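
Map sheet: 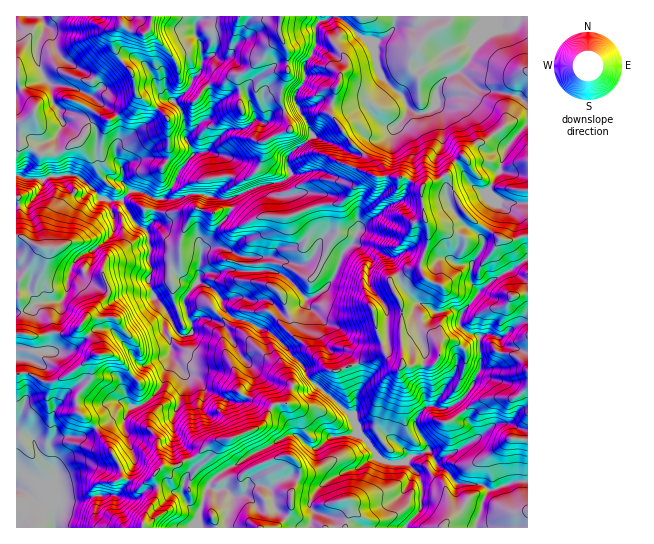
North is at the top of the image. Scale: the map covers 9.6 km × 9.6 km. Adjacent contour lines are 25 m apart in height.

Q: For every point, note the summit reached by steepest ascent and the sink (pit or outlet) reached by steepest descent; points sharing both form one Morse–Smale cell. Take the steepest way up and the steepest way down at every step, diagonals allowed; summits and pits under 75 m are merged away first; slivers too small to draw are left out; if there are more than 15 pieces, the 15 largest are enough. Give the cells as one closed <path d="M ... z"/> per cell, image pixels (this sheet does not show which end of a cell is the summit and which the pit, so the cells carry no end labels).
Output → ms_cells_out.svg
<path d="M527 16l-198 0-3 4-5 0-6 7 1 18-5 12-7 8 0 17-9 13 0 6 17 32 0 4-24 18-1 8 4 11-4 5-34 9-23 11-12 0-21-6-19 6-13 0 8-13 6-15 14-17-8-16-1-21-7-12-6-5-6 0-20 25-27 19 2-22-6-10-36-23-28-5-6-6-8-24 1-11 7-13 0-8-3-5-24-1-1 295 6 1 8-3 7-6 24-2 6-8 3-21 25 13 32-9 20 3 6 18 11 10 11 22 7 7 10-3 1-12 8-4 9 2 13-12 11 12 13 2 30 16 24 26 7 15 44 37 5 12 0 6 10 8 14 19 6 3 18-2 14 13 2 8 0 25-16 19 1 2 121 0z"/><path d="M223 307l-13 12-9-2-8 4-1 12-6 3-9-3-8-17-5 6-1 7 8 16 0 16-10 25-18 18-12 3-6 8-8 0-8 6-13 6 21 34 5 18 19 6 14-8 2 8 0 10-13 23-1 9 262 1 16-21 0-25-2-8-14-13-18 2-6-3-14-19-10-8 0-6-5-12-44-37-7-15-24-26-30-16-13-2z"/><path d="M327 16l-127 1-5 8 0 10 6 11 0 23-1 4-8 6-3 8-14 14 8 12 2 25 8 16-14 17-6 15-8 13 13 0 16-6 24 6 12 0 23-11 25-5 11-6 2-4-4-10 1-8 24-18 0-4-17-32 0-6 9-13 0-17 7-8 5-12-1-18 6-7 5 0z"/><path d="M71 272l-3 5-1 16-6 8-24 2-7 6-14 4 0 61 13-1 14 8 8 2 22-11 22-17-3 4-1 20-15 19 3 15 7 4 9 11 22-13 8 0 6-8 12-3 18-18 10-25 0-16-8-16 5-15-15-17-6-18-20-3-32 9z"/><path d="M199 16l-157 0 2 14-7 13 0 19 7 16 6 6 28 5 13 7 24 17 5 9-2 22 27-19 20-25 9 1 7-5 8-9 3-8 8-6 3-14-2-13-6-11 0-10 5-6z"/><path d="M95 428l-12 8-26 1-8 6 0 22 7 8 0 17-5 11-7 2 5 1 4 5 2 18 87 1 2-10 13-23 0-10-2-8-14 8-19-6-5-18z"/><path d="M94 356l-21 16-22 11-8-2-14-8-11 0-2 2 0 56 13 5 4 5 4 12 13 15-1-25 5-4 13-3 11 1 17-8-1-4-15-12-3-11 3-9 12-14 1-20z"/><path d="M18 432l-2 1 0 94 38 1-1-19-4-5-5-1 5 0 6-9 1-21-13-12-7-11-3-9-4-5z"/>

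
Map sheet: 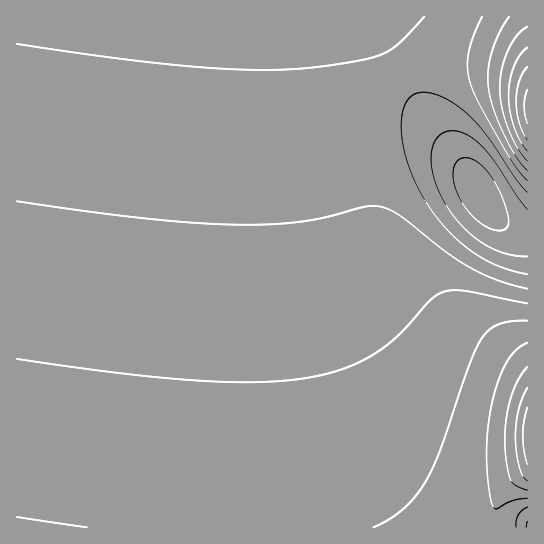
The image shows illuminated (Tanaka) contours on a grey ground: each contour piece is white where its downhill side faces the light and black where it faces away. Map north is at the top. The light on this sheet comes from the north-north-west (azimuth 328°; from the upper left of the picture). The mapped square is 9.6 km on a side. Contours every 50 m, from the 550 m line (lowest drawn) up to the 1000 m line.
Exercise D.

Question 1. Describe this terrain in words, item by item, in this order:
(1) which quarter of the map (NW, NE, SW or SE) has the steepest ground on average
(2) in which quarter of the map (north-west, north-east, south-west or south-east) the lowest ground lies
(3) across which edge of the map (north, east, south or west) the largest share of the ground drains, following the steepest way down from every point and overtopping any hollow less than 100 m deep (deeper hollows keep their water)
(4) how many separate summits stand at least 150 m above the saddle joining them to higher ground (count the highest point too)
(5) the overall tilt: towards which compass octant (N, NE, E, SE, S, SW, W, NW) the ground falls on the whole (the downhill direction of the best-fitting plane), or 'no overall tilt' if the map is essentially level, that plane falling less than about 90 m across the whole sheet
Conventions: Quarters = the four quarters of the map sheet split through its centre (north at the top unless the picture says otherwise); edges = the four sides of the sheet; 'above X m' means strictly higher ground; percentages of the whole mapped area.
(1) Slopes are steepest in the north-east quarter.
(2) Look to the north-east quarter for the lowest ground.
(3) Most of the ground drains across the northern edge.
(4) Counting only tops that stand 150 m proud, the map has 2 summits.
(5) Overall the map slopes down towards the north.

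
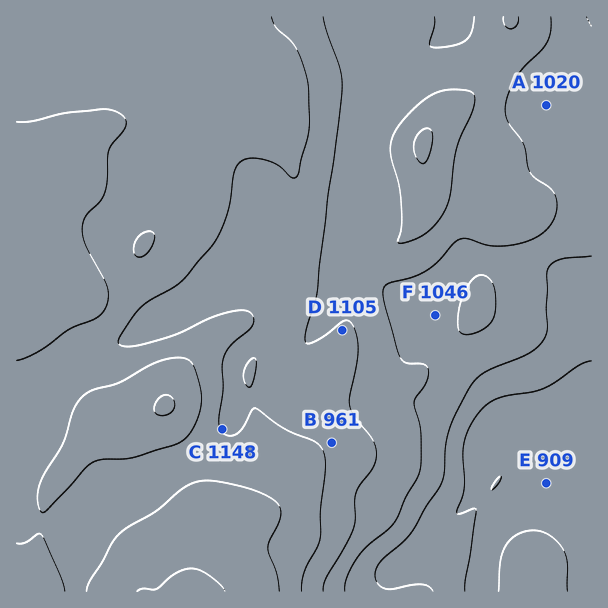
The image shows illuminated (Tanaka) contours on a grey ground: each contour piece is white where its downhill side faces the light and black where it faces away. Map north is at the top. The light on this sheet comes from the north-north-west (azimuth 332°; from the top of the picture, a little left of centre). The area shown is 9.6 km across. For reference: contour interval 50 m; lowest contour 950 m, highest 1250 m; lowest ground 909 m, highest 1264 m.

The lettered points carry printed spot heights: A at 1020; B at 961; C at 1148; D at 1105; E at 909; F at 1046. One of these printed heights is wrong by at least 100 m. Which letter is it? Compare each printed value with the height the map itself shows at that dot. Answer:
B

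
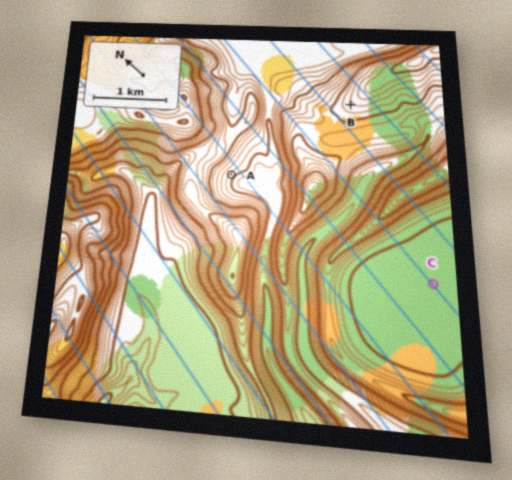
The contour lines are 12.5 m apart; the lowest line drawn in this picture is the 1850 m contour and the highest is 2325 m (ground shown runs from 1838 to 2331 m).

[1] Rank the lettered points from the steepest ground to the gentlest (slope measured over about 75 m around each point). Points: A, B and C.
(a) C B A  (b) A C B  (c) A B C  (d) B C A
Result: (c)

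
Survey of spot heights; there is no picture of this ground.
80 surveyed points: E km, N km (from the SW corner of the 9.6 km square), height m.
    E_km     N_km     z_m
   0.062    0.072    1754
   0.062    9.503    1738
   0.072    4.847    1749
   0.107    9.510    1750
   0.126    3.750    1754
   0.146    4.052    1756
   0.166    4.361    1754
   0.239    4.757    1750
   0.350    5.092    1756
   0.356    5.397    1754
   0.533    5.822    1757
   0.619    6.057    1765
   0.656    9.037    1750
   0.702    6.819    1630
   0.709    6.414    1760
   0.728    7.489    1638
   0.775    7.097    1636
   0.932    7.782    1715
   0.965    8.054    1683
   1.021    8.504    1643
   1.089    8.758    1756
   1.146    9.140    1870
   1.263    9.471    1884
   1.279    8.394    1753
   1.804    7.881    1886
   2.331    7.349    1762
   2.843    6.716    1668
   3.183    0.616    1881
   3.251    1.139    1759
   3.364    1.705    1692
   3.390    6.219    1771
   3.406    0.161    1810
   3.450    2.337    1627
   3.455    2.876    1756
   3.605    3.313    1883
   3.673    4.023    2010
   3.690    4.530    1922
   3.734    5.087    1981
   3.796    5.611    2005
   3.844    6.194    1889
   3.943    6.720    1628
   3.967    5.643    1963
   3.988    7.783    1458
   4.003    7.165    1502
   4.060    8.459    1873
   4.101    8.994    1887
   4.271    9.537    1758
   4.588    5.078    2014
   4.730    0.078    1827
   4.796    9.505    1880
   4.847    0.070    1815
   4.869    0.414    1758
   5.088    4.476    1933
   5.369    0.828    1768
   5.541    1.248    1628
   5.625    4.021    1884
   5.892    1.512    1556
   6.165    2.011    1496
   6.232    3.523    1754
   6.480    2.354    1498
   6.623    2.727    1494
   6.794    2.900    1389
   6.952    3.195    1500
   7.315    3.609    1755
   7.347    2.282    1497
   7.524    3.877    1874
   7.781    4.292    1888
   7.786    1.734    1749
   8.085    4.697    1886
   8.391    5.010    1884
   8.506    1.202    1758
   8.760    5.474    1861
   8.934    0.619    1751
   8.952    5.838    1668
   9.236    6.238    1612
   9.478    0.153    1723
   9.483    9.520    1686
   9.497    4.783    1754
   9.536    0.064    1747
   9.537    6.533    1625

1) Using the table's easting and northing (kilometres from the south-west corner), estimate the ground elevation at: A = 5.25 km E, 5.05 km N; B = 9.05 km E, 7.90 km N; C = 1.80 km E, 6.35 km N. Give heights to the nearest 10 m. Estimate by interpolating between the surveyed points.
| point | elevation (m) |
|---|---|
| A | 1880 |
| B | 1630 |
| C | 1690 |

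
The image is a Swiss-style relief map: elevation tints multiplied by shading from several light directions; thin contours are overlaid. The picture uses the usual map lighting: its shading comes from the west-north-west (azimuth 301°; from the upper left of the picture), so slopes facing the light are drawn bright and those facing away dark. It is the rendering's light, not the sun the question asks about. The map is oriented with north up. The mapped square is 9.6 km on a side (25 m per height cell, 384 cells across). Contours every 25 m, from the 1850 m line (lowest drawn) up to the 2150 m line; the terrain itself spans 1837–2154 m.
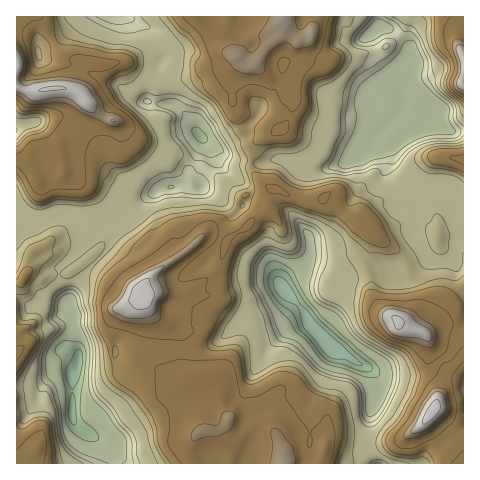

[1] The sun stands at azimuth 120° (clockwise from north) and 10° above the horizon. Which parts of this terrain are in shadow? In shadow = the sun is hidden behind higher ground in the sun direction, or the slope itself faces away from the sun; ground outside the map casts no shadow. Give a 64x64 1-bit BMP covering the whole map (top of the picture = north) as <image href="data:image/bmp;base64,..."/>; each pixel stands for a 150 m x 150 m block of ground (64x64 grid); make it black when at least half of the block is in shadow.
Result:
<image width="64" height="64" href="data:image/bmp;base64,Qk0+AgAAAAAAAD4AAAAoAAAAQAAAAEAAAAABAAEAAAAAAAACAAATCwAAEwsAAAIAAAAAAAAA////AAAAAAAAAAAAAAAAEAAAgAAAAAAAAAGIAAAAAAAAAZgAAAAYAAAAMAAAAB0AQAAAAAAAP4BgAAAAAAA/wACAAAAAAD/AAIAAAAAAP+AAgAAAAAA/8ABAAAAAAD/wAHAAACAAH8AA8AAAcAA/wAD4AAA8AH7AAPgAAAAABoAA+AAAAAAAAAD4AAAAAAAAAPgAAAAAAAAAcAAAAAAAAABwAAAAAQAAQPAAAAABQAAB8AAAAADYAAH8AAAAANgAAf4AAAABwAAB9wAAACDAgAAzgAAAYMBggDvAAABwAAGAPeAAAHAAAYAceAAAMAAAgAQOAAAwAABAAgMAABAAAEADAYAAEAAAAAHAQAAQAAAAAOAAAAAAAAAAcAAAAAAAAAAHgYAAAAAAAADGwAAAAAAACAJAAAAAQAAOMwAAAADAAAAZwHAAAIAAAADAfAAAAAAAAIABgAAAAAAAgAHiAAAAAAYAAAcAAAAABgAAB/CAAAAEAAAD/8AAAAQAAAP/8AAACAAAAf94AAAIAAAAABgAAAQwAAACAAAABBAAAAcAAAAAAAAABwAAAAAAAAAAAAAAAAAAAAR4AAAAAAAAHjwAAAAAAAA/AAAAgAAAAH8AAADAAAAA/wAAAGAAAAD+AAAAAAAAAPYAAAAAAAA4dgAAAAAAAABwAAAAAAAAADAAAAAAAAAAMA=="/>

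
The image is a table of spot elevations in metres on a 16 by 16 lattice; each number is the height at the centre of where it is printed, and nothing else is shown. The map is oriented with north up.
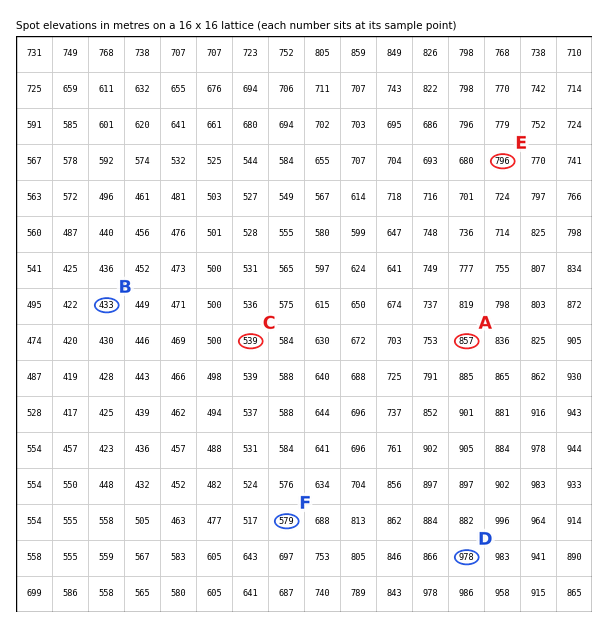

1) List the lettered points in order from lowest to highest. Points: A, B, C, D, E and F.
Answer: B C F E A D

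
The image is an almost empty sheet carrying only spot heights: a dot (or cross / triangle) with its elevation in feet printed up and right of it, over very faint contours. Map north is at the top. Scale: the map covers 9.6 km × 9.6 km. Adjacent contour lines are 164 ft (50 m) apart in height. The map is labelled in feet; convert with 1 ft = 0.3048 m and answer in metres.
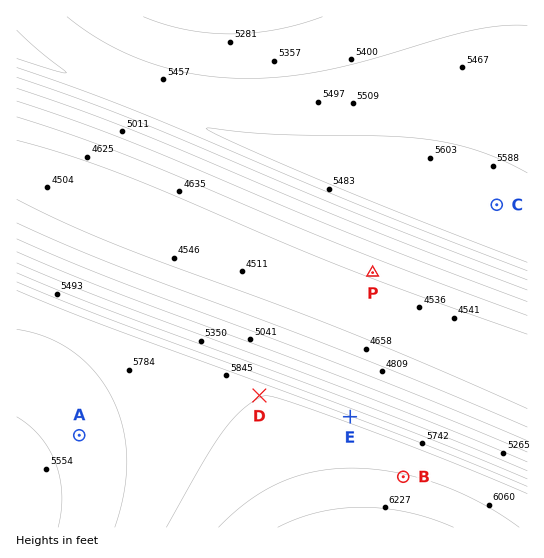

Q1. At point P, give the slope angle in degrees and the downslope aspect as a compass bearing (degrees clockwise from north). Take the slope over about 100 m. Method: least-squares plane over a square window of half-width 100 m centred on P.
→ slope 7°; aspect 201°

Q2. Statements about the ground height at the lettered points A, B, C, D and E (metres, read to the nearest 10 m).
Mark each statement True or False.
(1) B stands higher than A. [True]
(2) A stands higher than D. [False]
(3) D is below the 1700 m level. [False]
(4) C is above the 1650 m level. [True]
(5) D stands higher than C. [True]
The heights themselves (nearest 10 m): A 1720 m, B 1850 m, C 1720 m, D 1800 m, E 1760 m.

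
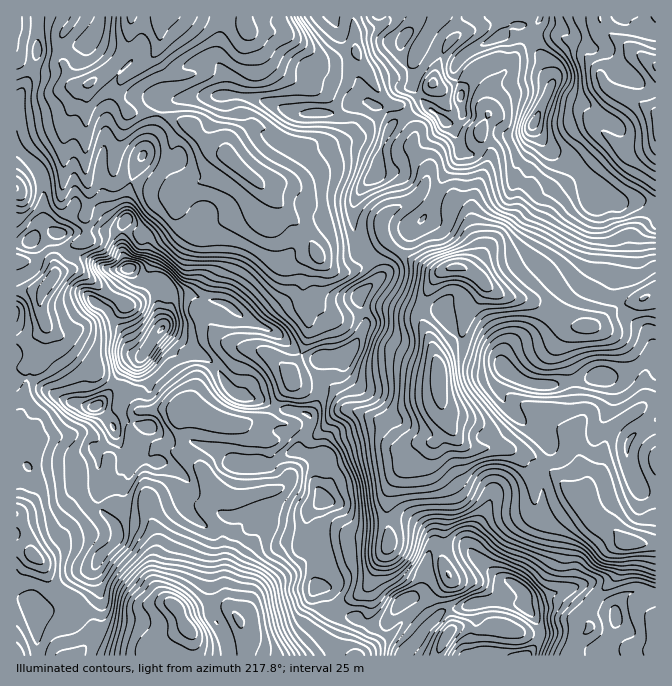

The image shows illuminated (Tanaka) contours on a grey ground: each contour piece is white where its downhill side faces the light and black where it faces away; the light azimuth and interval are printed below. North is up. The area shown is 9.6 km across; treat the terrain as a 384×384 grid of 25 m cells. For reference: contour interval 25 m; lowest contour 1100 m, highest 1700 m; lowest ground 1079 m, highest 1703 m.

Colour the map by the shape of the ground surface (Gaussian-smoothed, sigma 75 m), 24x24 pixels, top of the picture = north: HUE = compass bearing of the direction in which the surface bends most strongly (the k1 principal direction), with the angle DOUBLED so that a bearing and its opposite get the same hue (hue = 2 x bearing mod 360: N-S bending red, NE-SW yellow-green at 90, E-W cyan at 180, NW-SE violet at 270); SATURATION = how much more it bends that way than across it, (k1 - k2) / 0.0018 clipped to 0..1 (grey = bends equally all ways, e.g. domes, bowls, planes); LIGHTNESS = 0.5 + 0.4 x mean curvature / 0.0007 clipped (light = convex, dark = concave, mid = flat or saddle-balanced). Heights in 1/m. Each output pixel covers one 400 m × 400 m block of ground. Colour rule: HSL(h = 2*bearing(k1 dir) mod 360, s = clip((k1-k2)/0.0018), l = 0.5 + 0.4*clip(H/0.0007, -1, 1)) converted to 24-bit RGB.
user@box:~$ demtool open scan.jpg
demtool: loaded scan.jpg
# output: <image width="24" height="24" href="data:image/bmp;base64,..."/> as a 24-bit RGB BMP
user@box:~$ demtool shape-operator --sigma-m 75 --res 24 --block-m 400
<image width="24" height="24" href="data:image/bmp;base64,Qk32BgAAAAAAADYAAAAoAAAAGAAAABgAAAABABgAAAAAAMAGAAATCwAAEwsAAAAAAAAAAAAAvNaEgFeNXaBY1MRzL05kWZxYNhVN6u1jLzyKgidrn8aBrrZBfSxBFqZo9M53U+oDAYoLvcg1SmoZ/4p1FkyPRJmhu3heZ510psuedG+ppliY1u+YJ0pwX59CPQY/wvmhMhk5Xj5905t8XdF/n+PxfFTzOugY95q/VRb/6LYklR+f2f3OTiVXKE9m2N+2f0lxib+zox+GxHw97eNvKklILQsfOMhUppU/XjhJI1lHptOd4+fHMq9BD1xo86bTdOZBCiM4/hhRyvTygXrozoruV6nvT47kwMfuRhY4jCY/3rfa7K24XkOaQk+1apKmoVaBYlizZaXLPNNZr8d0yMCABi8vOyBO/7OeQSOEnvvJd8aJqkujXo6iZtFsJzpyrlk+YB6SfLV4VnpF57uWjGHIUjuPfI+pfozIdqy7R4KzyqSKpLFbyL9VFhxkFTlJ1/TFnrjuztKCT1c5Xko6jqVCfSMoRRASXFoQLnYwrI+CeZ6Ym75inzRtcVCaiM2LSkmgY6J/R2GK0HfK46Kouuu7DxpwTbPTaLlfU0kw9XBZeoRUSlR9eaxPdDVki06eqMuaYoiza6qEomt8sWh/uitaQ6Bafs15ch5Vr58+NYoqFEQs4uaa2uGzHyBjNWBGbVdHU06Q0Nu3zqTTw0CzbzFIWGlxjUucquOraF+ccnakuXe2xY40YWPOY86hkC6YgMvjprjfqFHecpzqruWnwphnWDZlQ3NbOXppQ6JahpQaax4Qqlk0fICqaFmUV9aUo5NLblhNcEktTUQRvfyVJE/Xcs3bWESleWw6VEEacHExt7cnN+kdvmN5dClrgMGfOZ6yRyBVvEBCyZU5esymhVxoplmVMaZf2XO4TiyZi8DzzuP993rijTkcd34eMVE3px1bsPTjRP3uSonp90tIXiAUac6CS7VYMCZOaRldtpVQuutWekYeYJ43WmU7pLtbKVs+KpCpUqNPoGE8igAv++ZRNbd+JzRdhPe6icCyqkN4NRkyzIxUl9WBZ6SDm2NkERU4SC2m2KzUzfbsj8b3sYHz1M/yua/mck68UKOYSFKGiUl7LDbW+tHp9za6TtroUqo5Wj8YeCgSNP/7mZji+tHhMn5uurODFgUuGdeLksy23cGkT3ZdNW5SXaBQiy9Yv3SHI5e4gCliSBscQP9pJyd0/9bMJBiKpkKSr9/tvvj9ch52XVg1n4Qn8rukPXGBThaxTsOcNtGVx56sxkqRe0E5QTwdPJQ0fs6gZwgVFSe9zeb+pgAeElEJyf9kRzXznMbgucaHfUmKg0WnS2TF5tP15nJxVaNkDIKmx7/dEjBsQCIJlnEvn3CJioamkb1gMlIW+FpOAzApAFmn0cz/zPX/xPfrTyN8sG2ZsYV9bjhgb5ZNSyBIe4QZ89+A3oGgIy4FKzMAWw5FpMKqfZVwe2BSkYxKf3lFtHpY9M7xfKjsAHd0htEGmJAAppUwOyMhdHIujnhGeVF6tGJyLyddzN6PKZuD3z9l0I3cdLDaImJfgWUye1tAhGhZr6FpR7N1tkuW1Up/WN1GRh+hYt7c4fzGXyBJlVuFf6B8bYlnWWCNmFd9WT+K8umfGEMsOLJX1J+1u1ayjSOsVraUgZmrcICzysXXoYrTQNnloq0WBsWB0DRobppAy2IRaF9KSotTdqF2mFqlWy9BhYFSSHuM7IDA6Ja8Msh9hqcYhEg6JENu26+8aJeyVaCVl8ihmMjSgovOo/LERiqjYSugzmA6677AQHSxjsSxf1RCaSVCpZVmbaynZIWCLm9l+OXTlVu0NBpa7LKyFHS9uX1LtI1LhNa6hsupgkc7aZpGbK1eTD1mMT5+mN91ZcqYzGijgiZJeTIzSIdgoU46iG4rS2ovNn9C5sk7lTmFiiZ0oPeCEhdrZSjf5v3OQpx+eD43wGdKgrRxnaVrUmSGQFaJzZdueFEp1zEnkSXDmaTVTmnWm8b00t71p4/yqHvMPNixmQY3n//w/4qPGSdWHFdQ/+PMM3BXSL/JTnfApic13Xl7XDx7NFAaY5Y3Sbm7rX+3QJukp85wVZ+6fEdXnFBBYHRJmbBzZhdWy/C2JQNS2v5SYzmgO1mFtdp59tnSGzBdnC1QltbI6bKHLCaS0qi/N62UUbh7MnaAt4jCqMiTT0x5VVOGsWWZmy0sJ5Ygvlinct9hOiHT8IT85i7EJFxFb+Rj3IFUeiGWScFdZRQU2tl8LTt4vWCItNVyMnanOExwbnZaxKRlUjhah4JKSg0jsOGZISOfONwx552kJXejmC8stMQzqpPk5NZnQ5p+XEeLuThwhtnW"/>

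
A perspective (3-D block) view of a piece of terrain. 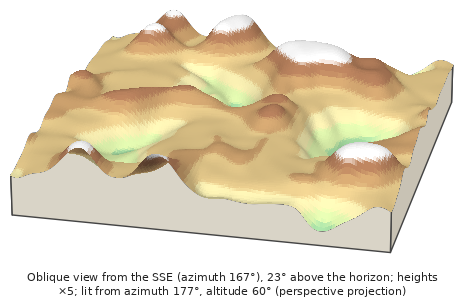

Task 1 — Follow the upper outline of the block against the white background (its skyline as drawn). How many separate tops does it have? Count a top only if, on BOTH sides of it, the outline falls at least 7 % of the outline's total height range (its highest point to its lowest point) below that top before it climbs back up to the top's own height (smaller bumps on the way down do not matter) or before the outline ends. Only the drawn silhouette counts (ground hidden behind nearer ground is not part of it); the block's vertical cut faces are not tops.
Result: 2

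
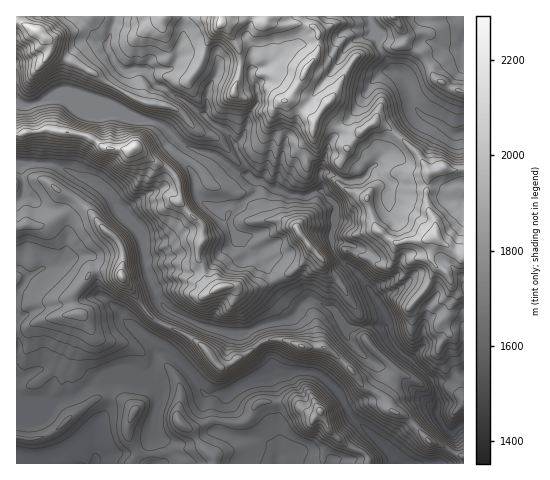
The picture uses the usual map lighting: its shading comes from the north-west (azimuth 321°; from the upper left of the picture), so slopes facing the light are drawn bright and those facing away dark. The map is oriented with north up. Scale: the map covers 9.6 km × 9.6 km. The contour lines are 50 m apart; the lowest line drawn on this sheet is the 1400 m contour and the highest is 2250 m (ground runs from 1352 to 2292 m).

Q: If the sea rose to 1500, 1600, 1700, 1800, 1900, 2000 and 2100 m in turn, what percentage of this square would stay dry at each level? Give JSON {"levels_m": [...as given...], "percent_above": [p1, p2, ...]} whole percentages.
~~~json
{"levels_m": [1500, 1600, 1700, 1800, 1900, 2000, 2100], "percent_above": [95, 79, 62, 42, 27, 12, 4]}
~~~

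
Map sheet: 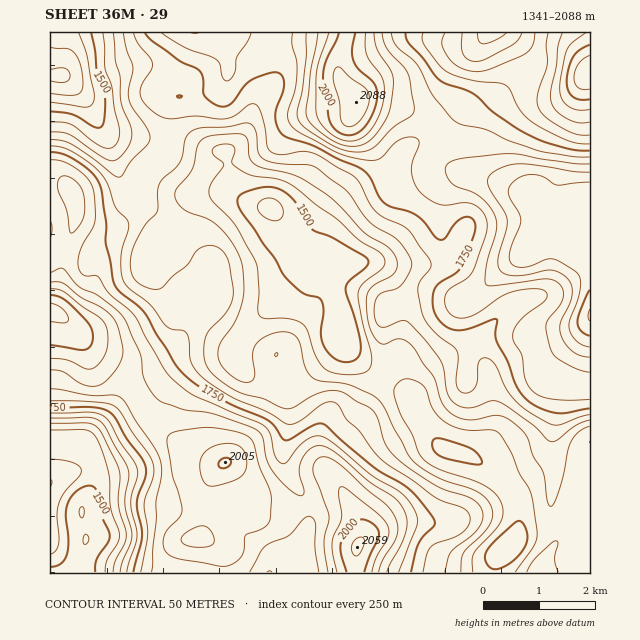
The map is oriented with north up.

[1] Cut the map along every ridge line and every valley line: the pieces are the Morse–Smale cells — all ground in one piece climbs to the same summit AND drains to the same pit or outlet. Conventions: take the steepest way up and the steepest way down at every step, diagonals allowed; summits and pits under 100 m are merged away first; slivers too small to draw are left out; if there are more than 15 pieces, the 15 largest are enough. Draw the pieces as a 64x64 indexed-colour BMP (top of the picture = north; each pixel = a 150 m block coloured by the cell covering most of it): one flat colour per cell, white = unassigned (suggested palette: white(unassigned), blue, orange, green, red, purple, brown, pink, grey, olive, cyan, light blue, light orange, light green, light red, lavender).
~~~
<image width="64" height="64" href="data:image/bmp;base64,Qk12CAAAAAAAAHYAAAAoAAAAQAAAAEAAAAABAAQAAAAAAAAIAAATCwAAEwsAABAAAAAAAAAA////ALR3HwAOf/8ALKAsACgn1gC9Z5QAS1aMAMJ34wB/f38AIr28AM++FwDox64AeLv/AIrfmACWmP8A1bDFAAAFVVVVVVVVVVVf/////wAAAEREREREREREQAAAAAAAAABVVVVVVVVVVV//////AAAARERERERERERAAAAAAAAAAFVVVVVVVVVV//////8AAABEREREREREREQAAAAAAAAAVVVVVVVVVV///////wAAAAREREREREREREAAAAAAAABVVVVVVVVV////////AAAABEREREREREREQAAAAAAAAFVVVVVVVVX////////wAAAERERERERERERDMzAAAAAAVVVVVVVVVf////////AAAEREREREREREREQzMAAAAABVVVVVVVVV////+IiPAAAAREREREREREREQzMwAAAAAFVVVVVVVVVf//+IiIjMAARERERERERERERDMzAAAAAABVVVVVVVVV//+IiIiMzMxEREREREREREREMzMAAAAAAFVVVVVVVVX//4iIiMzMxEREREREREREREMzMzAAAAAAVVVVVVVVVf/4iIiMzMxEREREREREREREMzMzMAAAAABVVVVVVVVVX4iIiIzMzEREREREREREREMzMzMwAAAAAFVVVVVVVViIiIiIjMzMRERERERERERDMzMzMzAAAAAFVVVVVVVYiIiIiIiMzMxERERERERE7u4zMzMzAAAAAAVVVVVVVYiIiIiIiIzMzMRERERERE7u7uMzMzMAAAAAAFVVVVVYiIiIiIiIjMzMzERERERE7u7u4zMzMzAAAAAABVVVVYiIiIiIiIiMzMzMxERERE7u7u7uMzMzMAAAAAAAVVVYiIiIiIiIiIzMzMzMRERETu7u7u4zMzMwAAAAAAAFVYiIiIiIiIiIjMzMzMxERETu7u7u4zMzMzAAAAAAAAVYiIiIiIiIiIiMzMzMzMRERO7u7u7jMzMzMAAAAAAAAFiIiIiIiIiIiIzMzMzMxERO7u7u7uMzMzMwAAAAAAAAIoiIiIiIiIgRHMzMzMzMTuM+7u7u4zMzMzAAAAAAAAIiIoiIiIiIERERHMzMzMHu4z7u7u7jMzMzAAAAAAAAIiIiIoiIiIgRERERHMzMER7jMz7u7jMzMzMAAAAAACIiIiIiIoiIgRERERERzMERHuMzMz7jMzMzMzAAAAAAIiIiIiIiIiIhEREREREcwREeMzMzMzMzMzMzMwAAAAIiIiIiIiIiIiIRERERERERER7jMzMzMzMzMzMzMAAAIiIiIiIiIiIiIhERERERERERHuMzMzMzMzMzMzMzAAIiIiIiIiIiIiIiIREREREREREe4zMzMzMzMzMzMzMwIiIiIiIiIiIiIiIiERERERERER7jMzMzMzMzMzMzMzIiIiIiIiIiIiIiIiIhERERERERHuMzMzMzMzMzMzMzOiIiIiIiIiIiIiIiIiIhERERERERFjMzZjMzMzMzMzM6IiIiIiIiIiIiIiIiIiIRERERERFmZmZmZjMzMzMzMzoiIiIiIiIiIiIiIiIiIiEREREREWZmZmZmYzMzMzMzOiIiIiIiIiIiIiIiIiIiIREREREWZmZmZmZmMzMzMzM6IiIiIiIiIiIiIiIiIiIhEREREWZmZmZmZmZjMzMzM9qiIiIiIiIiIiIiIiIiIhFmZmZmZmZmZmZt3d3TMzM92qIiIiIiIiIiIiIiIiIhERZmZmZmZmZmbd3d3d0zMz3aoiIiIiIiIiIiIiIiIiERFmZmZmZmZmbd3d3d3dMz3dqqIiIiIiIiIiIiIiIiEREWZmZmZmZmbd3d3d3d3d3d2qoiqqIiIiIiIiIiIiIRERFmZmZmZmZt3d3d3d3d133aqqqqqiIiIiIiIiIiIhEREWZmZmZmZm3d3d3d3d13d3qqqqqqoiIiIiIiIiIRERERFmZmZmZmbd3d3d3d13d3eqqqqqqqIiIiIiIiERERERERZmZmZmZm3d3d3d13d3d6qqqqqqoiIiIiIiERERERERERZmZmZmbd3d3dd3d3d3qqqqqqqiIiIiIiERERERERERERZmZmZm3d3Xd3d3d3eqqqqqqqIiIiIiIRERERERERERERZmZmZgB3d3d3d3d6qqqqqqqqIiIiIhERERERERERERFmZmYAAHd3d3d3d3qqqqqqqqqiIiIiERERERERERERERZmZgAAd3d3d3d3eqqqqqqqqqIiEREREREREREREREREWZgAAB3d3d3d3d6qqqqqqqZkREREREREREREREREREREWAAAHd3d3d3d3qqqqmZmZmRERERERERERERERERERERGwAAd3d3d3d3eqqqqZmZmZERERERERERERERERERERG7sAB3d3d3d3d6qqqZmZmZkRERERERERERERERERERu7u7AHd3d3d3d3qqqpmZmZmZERERERERERERERERu7u7u7uwB3d3d3d3eqqpmZmZmZmRERERERERERERG7u7u7u7u7sAd3d3d3d6qpmZmZmZmZmZkRERERERERG7u7u7u7u7uwAHd3d3d3qpmZmZmZmZmZmZERERERERG7u7u7u7u7u7AAAHd3d3eZmZmZmZmZmZmZkREREREREbu7u7u7u7u7sAAAB3d3d5mZmZmZmZmZmZmRERERERERu7u7u7u7u7uwAAAAd3dwmZmZmZmZmZmZmZERERERERG7u7u7u7u7u7AAAAB3dwCZmZmZmZmZmZmZERERERERERu7u7u7u7u7sAAAAHcAAJmZmZmZmZmZmZERERERERERG7u7u7u7u7u7AAAAAAAA"/>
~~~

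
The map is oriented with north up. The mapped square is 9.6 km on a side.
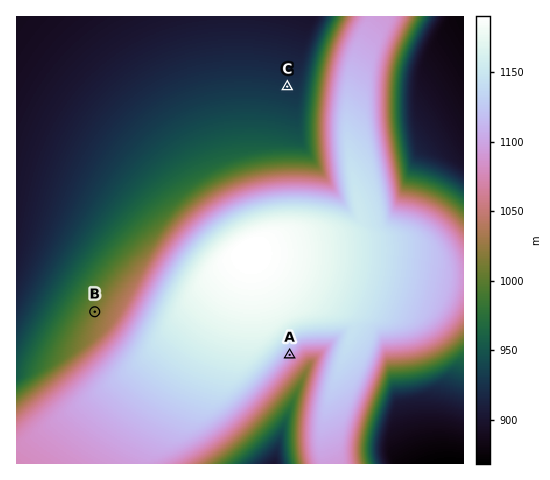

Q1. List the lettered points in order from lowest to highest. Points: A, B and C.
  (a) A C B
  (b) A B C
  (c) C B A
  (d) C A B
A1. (c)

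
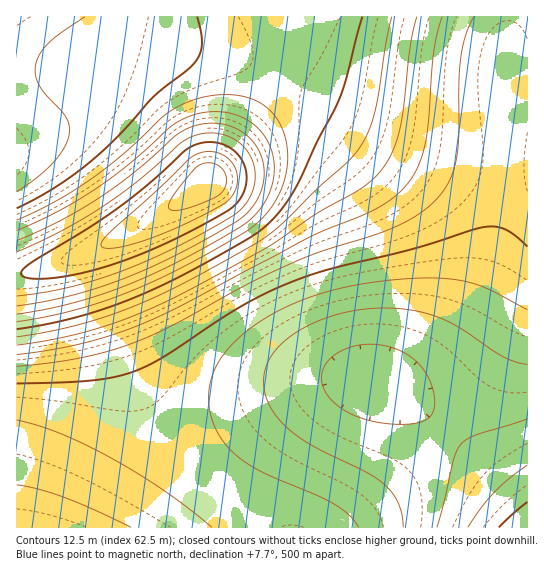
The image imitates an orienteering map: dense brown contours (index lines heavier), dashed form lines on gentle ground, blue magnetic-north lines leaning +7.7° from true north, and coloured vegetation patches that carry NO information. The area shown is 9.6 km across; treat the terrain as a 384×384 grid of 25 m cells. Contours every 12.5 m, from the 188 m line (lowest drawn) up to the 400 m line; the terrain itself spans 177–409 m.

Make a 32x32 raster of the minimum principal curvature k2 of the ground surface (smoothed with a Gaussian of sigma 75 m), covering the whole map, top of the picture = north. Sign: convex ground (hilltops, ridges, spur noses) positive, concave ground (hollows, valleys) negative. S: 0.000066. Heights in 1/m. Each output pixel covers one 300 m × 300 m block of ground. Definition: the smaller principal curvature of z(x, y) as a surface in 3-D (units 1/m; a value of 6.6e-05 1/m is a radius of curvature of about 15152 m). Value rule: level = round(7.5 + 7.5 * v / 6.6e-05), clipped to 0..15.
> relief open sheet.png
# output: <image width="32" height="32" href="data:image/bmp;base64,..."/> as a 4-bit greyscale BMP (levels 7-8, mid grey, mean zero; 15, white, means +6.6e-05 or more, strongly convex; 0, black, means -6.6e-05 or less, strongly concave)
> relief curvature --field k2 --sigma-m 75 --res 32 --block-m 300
<image width="32" height="32" href="data:image/bmp;base64,Qk12AgAAAAAAAHYAAAAoAAAAIAAAACAAAAABAAQAAAAAAAACAAATCwAAEwsAABAAAAAAAAAAAAAAABEREQAiIiIAMzMzAERERABVVVUAZmZmAHd3dwCIiIgAmZmZAKqqqgC7u7sAzMzMAN3d3QDu7u4A////AHd3d3d3d3d4iIiIh3d3d3d3d3d3d3d3d4iIiId3d3d3d3d3d3d3d3d3iId3d3d3d3d3d3d3d3d3d3h3d3Zmd3d3d3d3d3d3d3d3d3ZmZnd3d3d3d3d3d3d3d3dmZmZ3d3d3d3d3d3d3ZmdmZmZmd3dWZmd3d3d2ZmZmZmZmZnd3NEVVZmZmZmZmZmZmZmd3dxEjNEVWZmZmZVVVVmZnd3cAABIjRFVVVVVVVVVmZnd3EAAAASNEVVVVVVVWZmd3d1QhAAABI0VVVmZmZmZnd3eYhkIQAAE0RVZmZmZmZ3d3iImHUxAAEjRWZmZmZmZ3d4iIiIhjEAEjRWZ2ZmZmd3d3iIiIiFMQEjRmd2ZmZmd3d3d4iIiHQhEjVnd3ZmZmZmd3d3eIiIYxEkZ3d3ZmZmYkVnd3d4ibYhJGd3d2ZmZmABNWd3d475MRNXh3d2ZmVQAAE1Z3fP+jATV4h3dmZVUiEAAUZp//ggFGeIh3ZmVUVDIQACWu2UECRoiId2ZlVGZUMhACRmQQE1eIiHdmVUR3ZlQhABERASRniIh3ZlVEiHdlQyEAABJFeIiId2ZVRIiId2VDIiI0VniIiHdmVUOIiId2VUREVWd4iId3ZlVDiIiHd3ZlVmZ3d3d3d2ZVQ4iId3d3d2Z3d3d3d3dmVUOIh3d3d3d3d3d3d3d2ZlVD"/>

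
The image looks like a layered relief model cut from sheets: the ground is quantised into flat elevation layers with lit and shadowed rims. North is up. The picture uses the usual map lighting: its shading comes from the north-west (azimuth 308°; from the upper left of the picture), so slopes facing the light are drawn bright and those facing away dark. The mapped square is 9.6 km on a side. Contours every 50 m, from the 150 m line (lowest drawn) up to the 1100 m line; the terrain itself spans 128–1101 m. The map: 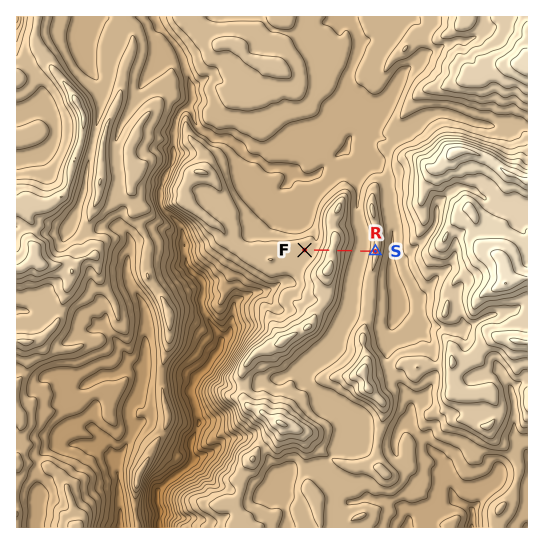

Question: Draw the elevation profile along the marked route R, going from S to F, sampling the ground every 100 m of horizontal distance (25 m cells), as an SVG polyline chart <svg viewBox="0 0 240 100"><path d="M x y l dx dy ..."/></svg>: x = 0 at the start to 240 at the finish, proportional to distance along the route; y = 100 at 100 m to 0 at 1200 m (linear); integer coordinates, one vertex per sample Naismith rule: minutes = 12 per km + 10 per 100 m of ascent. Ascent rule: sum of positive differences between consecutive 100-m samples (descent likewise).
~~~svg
<svg viewBox="0 0 240 100"><path d="M0 39l18 6 18 4 18 0 18-2 19-3 18-5 18-6 18-3 18 2 18 6 18 5 18 1 18-1 5 0"/></svg>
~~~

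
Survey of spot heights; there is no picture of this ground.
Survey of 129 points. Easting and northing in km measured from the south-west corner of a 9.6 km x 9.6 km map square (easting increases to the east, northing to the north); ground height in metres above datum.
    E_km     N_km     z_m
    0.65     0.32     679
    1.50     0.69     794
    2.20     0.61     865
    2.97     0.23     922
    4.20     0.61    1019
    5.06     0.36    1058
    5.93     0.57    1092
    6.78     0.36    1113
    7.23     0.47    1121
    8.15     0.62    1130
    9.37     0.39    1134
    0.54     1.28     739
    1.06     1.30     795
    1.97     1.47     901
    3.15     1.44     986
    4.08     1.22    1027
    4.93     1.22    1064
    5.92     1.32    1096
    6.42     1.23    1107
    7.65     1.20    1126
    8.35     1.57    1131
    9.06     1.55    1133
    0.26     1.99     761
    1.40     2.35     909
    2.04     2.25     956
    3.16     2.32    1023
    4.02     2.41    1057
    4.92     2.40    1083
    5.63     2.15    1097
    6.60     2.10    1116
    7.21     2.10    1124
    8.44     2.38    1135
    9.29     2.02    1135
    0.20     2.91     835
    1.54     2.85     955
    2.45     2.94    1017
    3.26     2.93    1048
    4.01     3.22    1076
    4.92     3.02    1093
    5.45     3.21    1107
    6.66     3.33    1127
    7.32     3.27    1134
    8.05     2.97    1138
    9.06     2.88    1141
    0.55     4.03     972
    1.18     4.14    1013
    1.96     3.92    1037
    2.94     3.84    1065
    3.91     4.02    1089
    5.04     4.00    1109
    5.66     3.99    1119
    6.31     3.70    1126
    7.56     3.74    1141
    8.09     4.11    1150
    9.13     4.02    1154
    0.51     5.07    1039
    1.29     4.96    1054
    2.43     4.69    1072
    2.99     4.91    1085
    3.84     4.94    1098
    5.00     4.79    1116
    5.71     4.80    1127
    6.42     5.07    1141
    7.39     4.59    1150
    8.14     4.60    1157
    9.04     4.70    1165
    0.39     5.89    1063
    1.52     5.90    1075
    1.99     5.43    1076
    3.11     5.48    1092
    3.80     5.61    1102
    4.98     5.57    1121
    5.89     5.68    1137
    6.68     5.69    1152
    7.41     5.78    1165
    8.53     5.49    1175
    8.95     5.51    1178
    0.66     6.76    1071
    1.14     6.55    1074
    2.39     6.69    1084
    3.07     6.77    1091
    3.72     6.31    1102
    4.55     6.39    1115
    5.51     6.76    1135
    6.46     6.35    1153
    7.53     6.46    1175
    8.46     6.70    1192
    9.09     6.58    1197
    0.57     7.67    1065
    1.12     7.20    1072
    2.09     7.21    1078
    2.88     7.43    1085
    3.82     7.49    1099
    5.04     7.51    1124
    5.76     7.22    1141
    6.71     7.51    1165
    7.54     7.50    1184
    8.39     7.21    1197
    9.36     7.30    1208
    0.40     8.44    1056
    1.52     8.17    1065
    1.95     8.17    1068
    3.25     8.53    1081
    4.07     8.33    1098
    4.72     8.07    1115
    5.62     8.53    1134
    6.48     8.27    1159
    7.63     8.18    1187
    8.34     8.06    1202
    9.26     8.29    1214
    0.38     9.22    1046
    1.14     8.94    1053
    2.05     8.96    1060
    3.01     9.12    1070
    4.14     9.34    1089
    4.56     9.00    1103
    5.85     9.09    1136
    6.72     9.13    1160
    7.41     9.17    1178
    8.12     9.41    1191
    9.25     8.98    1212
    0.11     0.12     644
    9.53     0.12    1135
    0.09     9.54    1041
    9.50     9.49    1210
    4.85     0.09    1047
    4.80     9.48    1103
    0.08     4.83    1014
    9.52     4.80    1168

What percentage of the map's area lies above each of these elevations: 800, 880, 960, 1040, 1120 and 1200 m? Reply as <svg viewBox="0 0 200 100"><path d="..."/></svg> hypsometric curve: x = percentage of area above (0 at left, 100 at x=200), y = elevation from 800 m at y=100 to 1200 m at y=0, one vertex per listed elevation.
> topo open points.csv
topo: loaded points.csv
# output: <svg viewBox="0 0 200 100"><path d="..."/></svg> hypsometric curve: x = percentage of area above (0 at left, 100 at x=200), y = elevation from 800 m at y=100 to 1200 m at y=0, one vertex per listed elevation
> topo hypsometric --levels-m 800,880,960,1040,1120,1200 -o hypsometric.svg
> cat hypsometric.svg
<svg viewBox="0 0 200 100"><path d="M194 100l-5-20-8-20-16-20-85-20-73-20"/></svg>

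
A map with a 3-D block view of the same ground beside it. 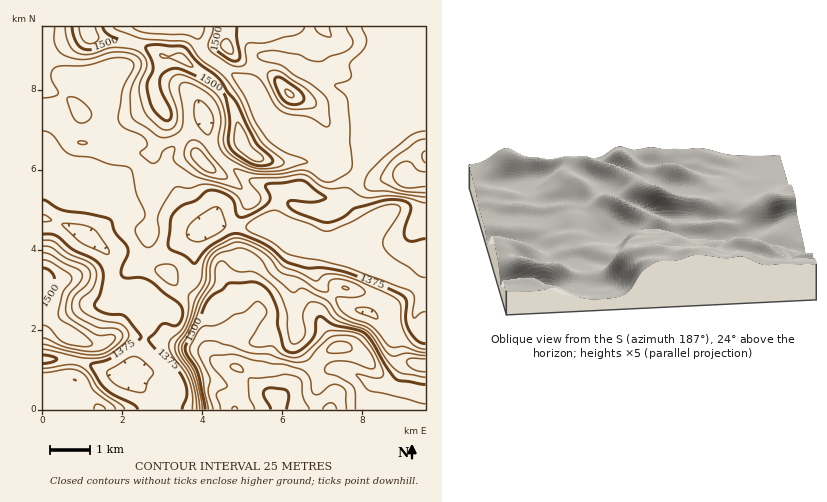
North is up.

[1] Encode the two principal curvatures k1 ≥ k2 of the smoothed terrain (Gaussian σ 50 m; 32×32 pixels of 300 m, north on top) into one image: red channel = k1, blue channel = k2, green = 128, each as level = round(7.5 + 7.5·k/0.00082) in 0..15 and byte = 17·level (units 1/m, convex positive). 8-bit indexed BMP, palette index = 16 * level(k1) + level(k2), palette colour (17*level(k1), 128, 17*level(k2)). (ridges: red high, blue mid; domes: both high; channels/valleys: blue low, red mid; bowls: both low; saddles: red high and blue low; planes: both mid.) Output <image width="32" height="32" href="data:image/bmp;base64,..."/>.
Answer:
<image width="32" height="32" href="data:image/bmp;base64,Qk02CAAAAAAAADYEAAAoAAAAIAAAACAAAAABAAgAAAAAAAAEAAATCwAAEwsAAAABAAAAAAAAAIAAABGAAAAigAAAM4AAAESAAABVgAAAZoAAAHeAAACIgAAAmYAAAKqAAAC7gAAAzIAAAN2AAADugAAA/4AAAACAEQARgBEAIoARADOAEQBEgBEAVYARAGaAEQB3gBEAiIARAJmAEQCqgBEAu4ARAMyAEQDdgBEA7oARAP+AEQAAgCIAEYAiACKAIgAzgCIARIAiAFWAIgBmgCIAd4AiAIiAIgCZgCIAqoAiALuAIgDMgCIA3YAiAO6AIgD/gCIAAIAzABGAMwAigDMAM4AzAESAMwBVgDMAZoAzAHeAMwCIgDMAmYAzAKqAMwC7gDMAzIAzAN2AMwDugDMA/4AzAACARAARgEQAIoBEADOARABEgEQAVYBEAGaARAB3gEQAiIBEAJmARACqgEQAu4BEAMyARADdgEQA7oBEAP+ARAAAgFUAEYBVACKAVQAzgFUARIBVAFWAVQBmgFUAd4BVAIiAVQCZgFUAqoBVALuAVQDMgFUA3YBVAO6AVQD/gFUAAIBmABGAZgAigGYAM4BmAESAZgBVgGYAZoBmAHeAZgCIgGYAmYBmAKqAZgC7gGYAzIBmAN2AZgDugGYA/4BmAACAdwARgHcAIoB3ADOAdwBEgHcAVYB3AGaAdwB3gHcAiIB3AJmAdwCqgHcAu4B3AMyAdwDdgHcA7oB3AP+AdwAAgIgAEYCIACKAiAAzgIgARICIAFWAiABmgIgAd4CIAIiAiACZgIgAqoCIALuAiADMgIgA3YCIAO6AiAD/gIgAAICZABGAmQAigJkAM4CZAESAmQBVgJkAZoCZAHeAmQCIgJkAmYCZAKqAmQC7gJkAzICZAN2AmQDugJkA/4CZAACAqgARgKoAIoCqADOAqgBEgKoAVYCqAGaAqgB3gKoAiICqAJmAqgCqgKoAu4CqAMyAqgDdgKoA7oCqAP+AqgAAgLsAEYC7ACKAuwAzgLsARIC7AFWAuwBmgLsAd4C7AIiAuwCZgLsAqoC7ALuAuwDMgLsA3YC7AO6AuwD/gLsAAIDMABGAzAAigMwAM4DMAESAzABVgMwAZoDMAHeAzACIgMwAmYDMAKqAzAC7gMwAzIDMAN2AzADugMwA/4DMAACA3QARgN0AIoDdADOA3QBEgN0AVYDdAGaA3QB3gN0AiIDdAJmA3QCqgN0Au4DdAMyA3QDdgN0A7oDdAP+A3QAAgO4AEYDuACKA7gAzgO4ARIDuAFWA7gBmgO4Ad4DuAIiA7gCZgO4AqoDuALuA7gDMgO4A3YDuAO6A7gD/gO4AAID/ABGA/wAigP8AM4D/AESA/wBVgP8AZoD/AHeA/wCIgP8AmYD/AKqA/wC7gP8AzID/AN2A/wDugP8A/4D/AIiHd4bI6da2ppeHhoDFxriXdYanh5elp7iHhZeYqJeXhneHtsVzcnV2h4d0YPjZhnWXuKiol3SGubiVhoaGl6fXx8jqhHN2d4eHhnFx9pSVhqaXh5i5lYSmlYKDtbWmg5O1xbBwc4Z3d3Z0cKXHuMjIppenyLakhIJyhPjlgaPVYHCAoLWkgXR2hpPF+dfHp6eWp6Vzg9bXp7bo+YKj9+Wl1/n49/nWo6ans+XquIaUg3J0tWNjhcfq2di4cIO0UaXX6beFuPm0lYeVYObHhpenl3W2dGR1tLbI2bSA15STlsWFdnZ1pYV2h4ZQpPZ2hoenl6eFhafWlIKAgIT3YqaXtmNkdGSGhneHdGOS+KiHh4epmISFuMl0YHN1p+mUg6i3dHSVdXaHd3WGpqG3yIeHmKiXhJbHo6C21ubnuMWEqKfIt5aEloV1hrincnLFp5eoqIaV2IOj+fnnpoRzg5W6t8jZt5OnqKa4qZhzg+iXdpaVlaaWlMamg3Jyg3SGmKiXlqekc4aXl5aXmJSi+6eHp8imZHaGhHOEhYaGh4eHqIdkc4R1doanloR2dpG21+rYpoN1dXWFdneHhpeYiIeWlHR2doaYl6mph3Z2dXGTs3KChHZ2hZWFdoaGl5iYh4SDdHV2hpeXl6eHdnd3doSycXR1hHSFp5eFhXV1h6eHdJaXl5eXhnaWp4Z3doZ2hda3hISn2OfZ2caWdHJjlZaWuKinmIeHhpeoh4aXhmRTpfvWpLeWdYOCdKamhGGAopeYh4eHh4eGmKiHhpeCcsX2pYFyg3SCpZaVt9jG5/n3h4eHh4d2dnaXmIaGlLX49pCQgJOTYqXZp5eVp7bJqIaHh4Z1dYaGhpaXhpW2+cSAkfn59/f255eIiIaFhrmnh3eFl5ent6enl5d1lPrGgLX598eUhYaGhoeId3WFhqeodpeoqJeGdXV0pZWRxZOSufm2Y3R2d4eGl4eHd3Z1hqiXl4aVdoaWloaXybSFdXOm+IVzdoZ2dqeYiHZ3d4aGhYd2l7mWhZeolqjqlnV1Y8b3cnWEk4OVt4eHdnd3h4eGhoa3l4Z2dpeH2MiFdXRj98eChJPZ59enh4eGh4eHh3eop5eGd4aFl6jXhnRyc8X2g3RytvrYppaFhoeHh4eIh5d2dnZ3d4WVuNeEYYP3+KNxdKT4toODg4aXl4d3h4eHlnWEg4N1dVOE1aW19/aQkMTFxbWBg4WXl4Z2d3eHh3eWpqa2lXNjY6Tp1/m2cJD453Nyc4WHl5eGhoaGd4eHd4aWpsra5ff29cimt6Oi6PqDlJeWl4eGh6m4p4aHh3d3doWX2caTo4JycnKDdGSV5YSWqaeXmJeYl4Z2h4eHh4c="/>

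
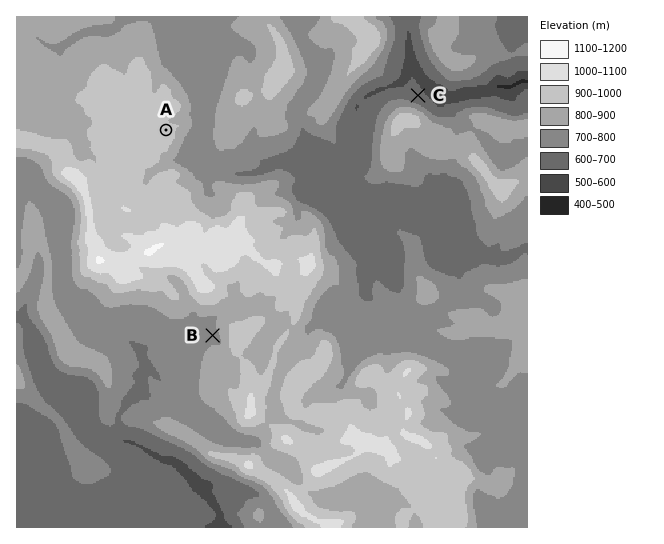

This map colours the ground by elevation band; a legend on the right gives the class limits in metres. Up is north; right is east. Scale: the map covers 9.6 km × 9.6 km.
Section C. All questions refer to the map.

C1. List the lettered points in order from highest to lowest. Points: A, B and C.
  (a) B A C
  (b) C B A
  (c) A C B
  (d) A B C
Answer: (d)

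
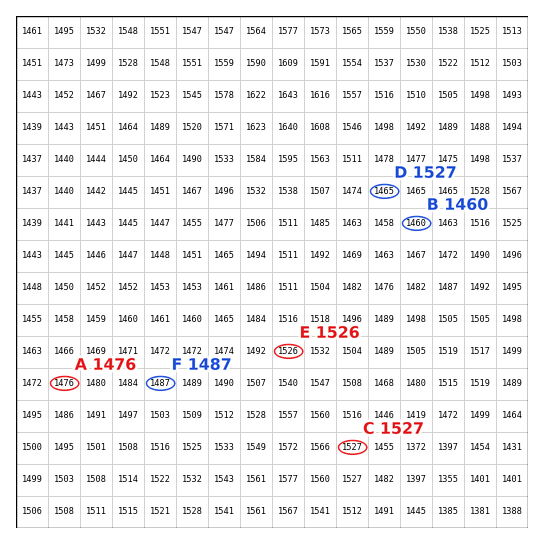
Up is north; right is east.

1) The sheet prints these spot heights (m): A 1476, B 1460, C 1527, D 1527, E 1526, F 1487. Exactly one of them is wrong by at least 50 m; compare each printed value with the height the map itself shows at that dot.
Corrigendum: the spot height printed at D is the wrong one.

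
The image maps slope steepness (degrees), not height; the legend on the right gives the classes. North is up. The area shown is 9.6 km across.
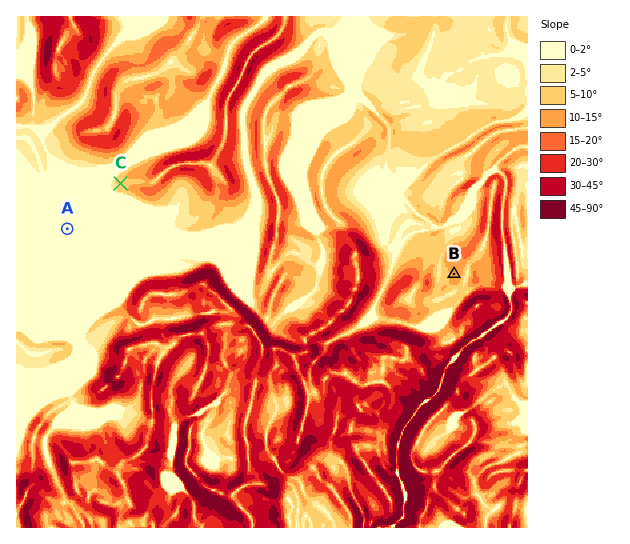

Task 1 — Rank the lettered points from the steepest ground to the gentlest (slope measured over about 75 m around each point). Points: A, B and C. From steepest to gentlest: B C A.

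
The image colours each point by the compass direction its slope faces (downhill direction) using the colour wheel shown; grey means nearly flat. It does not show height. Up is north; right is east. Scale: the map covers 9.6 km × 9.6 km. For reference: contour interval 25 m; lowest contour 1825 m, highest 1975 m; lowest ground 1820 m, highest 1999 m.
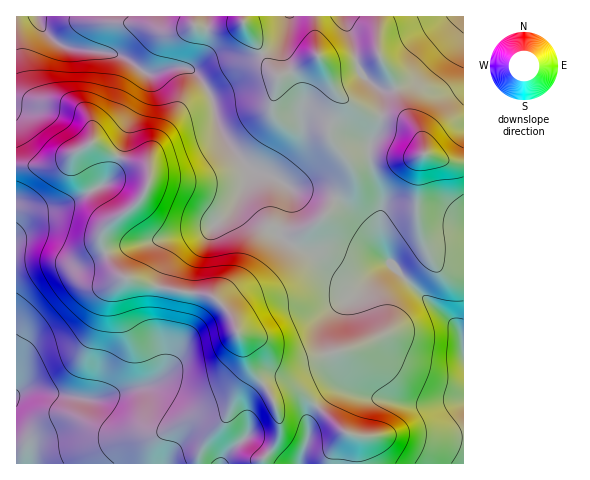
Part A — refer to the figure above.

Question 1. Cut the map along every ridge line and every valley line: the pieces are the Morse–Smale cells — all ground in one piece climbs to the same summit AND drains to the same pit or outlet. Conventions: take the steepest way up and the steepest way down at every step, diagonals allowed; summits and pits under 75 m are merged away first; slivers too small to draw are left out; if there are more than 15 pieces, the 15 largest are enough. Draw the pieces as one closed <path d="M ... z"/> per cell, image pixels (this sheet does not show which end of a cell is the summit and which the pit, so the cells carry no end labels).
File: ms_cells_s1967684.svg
<path d="M243 16l-227 1 0 148 39-1 39-21 22 13 29 9 4 4 0 13-5 12-13 14-18 11-11 12-1 11 11 23 14 13 41 11 42 6 19 16 3-9 11-11 16-8 16-12 12-15 9-18 7-7 13-7 13-11 23-38 0-9-9-14 5 4 30-4 22 5 17 0 8-3-1-10-5-11-11-11-14-4-24-4-28-18-7-7-16-33-17 10-23 11-11-14-8-17-14-20z"/><path d="M94 143l-39 21-39 2 0 297 246 1 16-26 2-19-11-27-21-29-7-24-10-25-22-19-29-4-37-8-21-7-8-7-13-27 1-11 11-12 18-11 11-11 7-15 0-13-6-5-27-8z"/><path d="M377 152l-33 3 7 11 0 9-23 38-13 11-13 7-7 7-9 18-12 15-16 12-16 8-11 11-3 9 6 9 14 43 24 35 18-8 10 3 7 5 35 32 15 7 0 27 106 0 1-300-19-3-20-7-9 3-17 0z"/><path d="M463 16l-219 0 0 8 15 22 8 17 11 14 23-11 17-10 16 33 13 12 22 13 24 4 14 4 11 11 8 22 23 7 14 1z"/><path d="M292 390l-8 2-11 6 7 21 0 15-18 29 94 1 1-27-15-7-35-32z"/>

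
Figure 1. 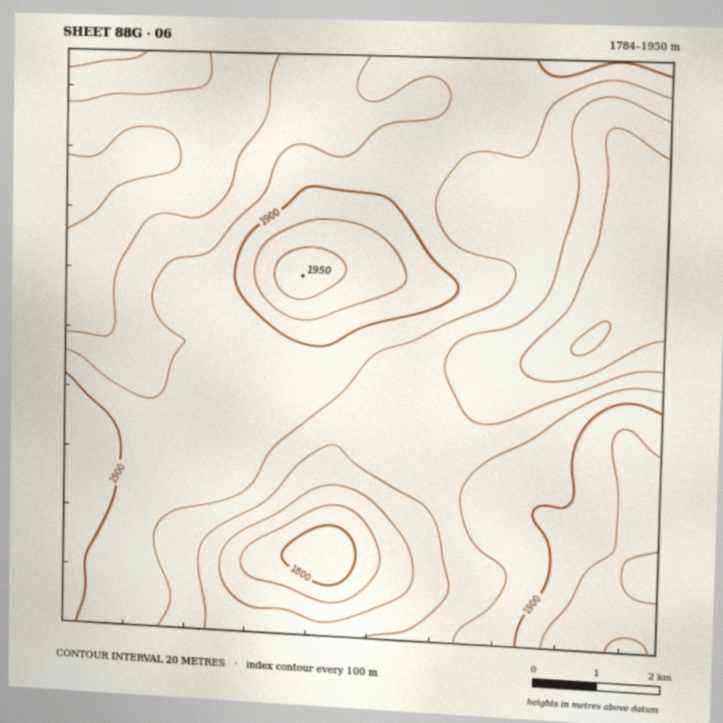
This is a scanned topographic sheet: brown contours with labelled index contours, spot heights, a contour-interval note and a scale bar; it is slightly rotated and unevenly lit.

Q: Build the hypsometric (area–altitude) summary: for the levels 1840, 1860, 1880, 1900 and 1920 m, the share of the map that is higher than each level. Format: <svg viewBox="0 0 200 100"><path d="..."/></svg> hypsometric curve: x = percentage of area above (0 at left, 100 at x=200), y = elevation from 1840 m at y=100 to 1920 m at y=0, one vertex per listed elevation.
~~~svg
<svg viewBox="0 0 200 100"><path d="M175 100l-34-25-51-25-56-25-21-25"/></svg>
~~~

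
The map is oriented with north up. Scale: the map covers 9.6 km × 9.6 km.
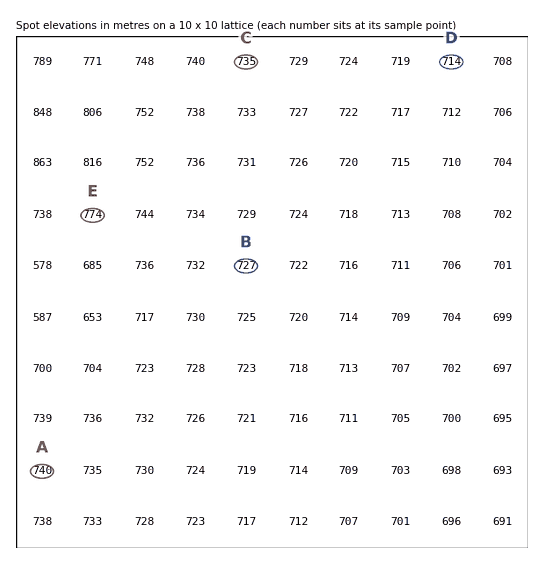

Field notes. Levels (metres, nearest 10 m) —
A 740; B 730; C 730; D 710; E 770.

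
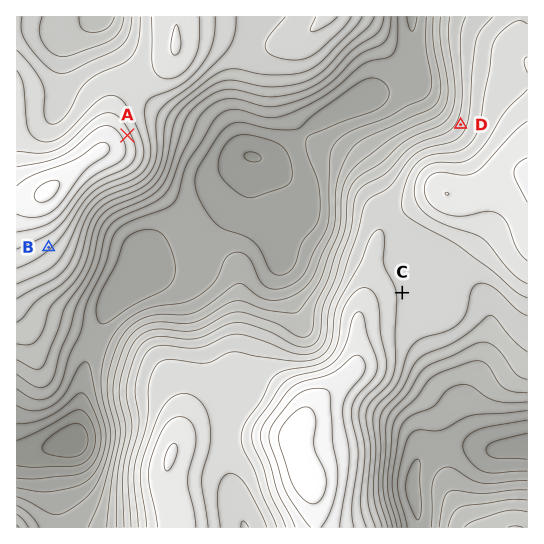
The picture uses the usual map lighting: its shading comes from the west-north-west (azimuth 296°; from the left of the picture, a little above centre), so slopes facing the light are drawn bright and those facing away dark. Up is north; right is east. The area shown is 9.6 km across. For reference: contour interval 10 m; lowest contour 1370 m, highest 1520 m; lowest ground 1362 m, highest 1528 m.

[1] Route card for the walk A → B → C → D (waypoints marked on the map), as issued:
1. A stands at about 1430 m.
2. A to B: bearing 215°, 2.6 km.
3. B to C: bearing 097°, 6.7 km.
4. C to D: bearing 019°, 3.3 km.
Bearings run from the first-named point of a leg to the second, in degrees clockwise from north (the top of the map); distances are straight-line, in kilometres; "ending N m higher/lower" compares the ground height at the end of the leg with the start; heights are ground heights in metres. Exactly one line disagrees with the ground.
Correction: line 1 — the height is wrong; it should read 1490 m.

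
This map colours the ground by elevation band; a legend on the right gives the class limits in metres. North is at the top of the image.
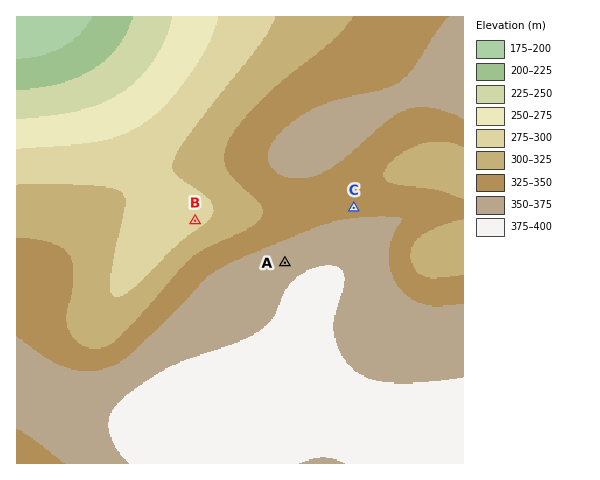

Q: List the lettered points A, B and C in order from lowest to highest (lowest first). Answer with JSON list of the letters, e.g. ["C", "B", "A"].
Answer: ["B", "C", "A"]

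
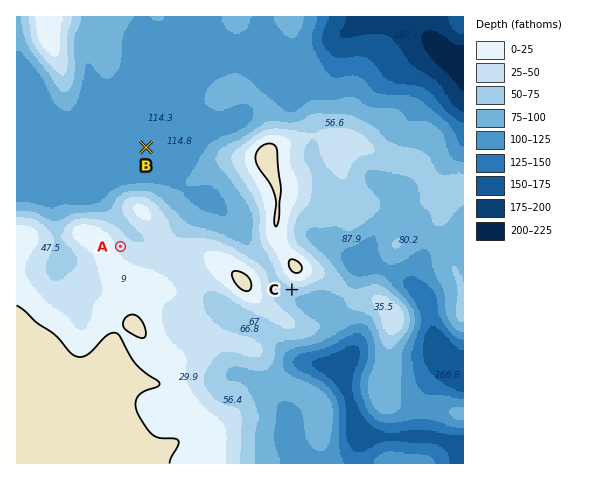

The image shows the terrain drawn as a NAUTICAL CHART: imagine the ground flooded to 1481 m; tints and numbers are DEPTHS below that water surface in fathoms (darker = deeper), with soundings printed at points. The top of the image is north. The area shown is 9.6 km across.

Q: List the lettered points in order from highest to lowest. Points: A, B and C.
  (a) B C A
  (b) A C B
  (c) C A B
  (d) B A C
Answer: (b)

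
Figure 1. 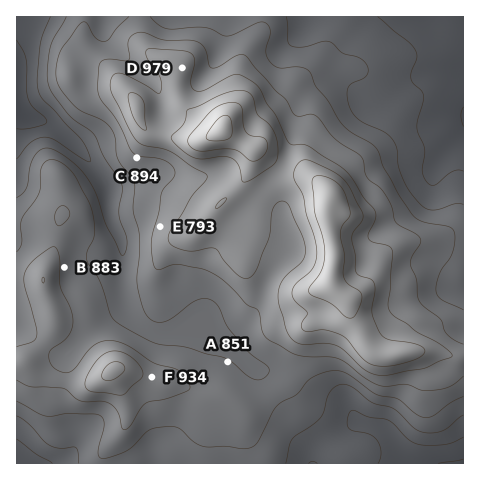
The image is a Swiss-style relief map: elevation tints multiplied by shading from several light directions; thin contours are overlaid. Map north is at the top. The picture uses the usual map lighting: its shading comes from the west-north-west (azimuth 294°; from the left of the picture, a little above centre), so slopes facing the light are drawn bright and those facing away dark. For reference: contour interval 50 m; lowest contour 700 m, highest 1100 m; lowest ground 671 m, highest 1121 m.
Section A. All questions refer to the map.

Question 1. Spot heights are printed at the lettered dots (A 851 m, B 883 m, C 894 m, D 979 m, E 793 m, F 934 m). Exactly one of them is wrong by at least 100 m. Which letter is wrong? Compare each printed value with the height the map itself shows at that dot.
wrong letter E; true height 918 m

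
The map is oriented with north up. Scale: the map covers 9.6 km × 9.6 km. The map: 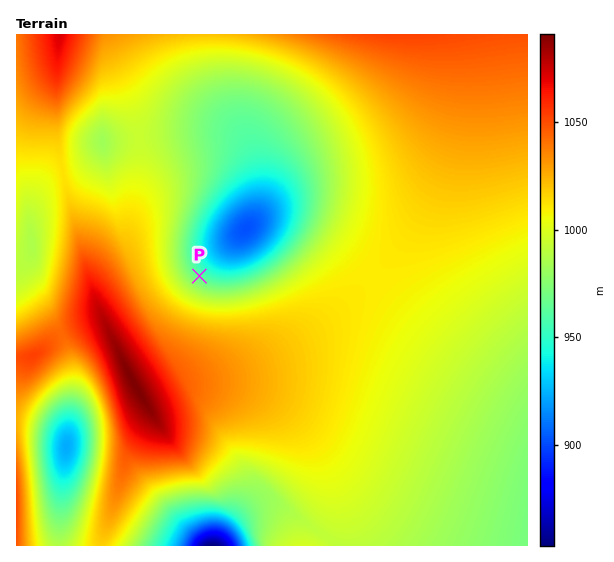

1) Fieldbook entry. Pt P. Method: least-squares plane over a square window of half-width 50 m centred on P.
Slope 5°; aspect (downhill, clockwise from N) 40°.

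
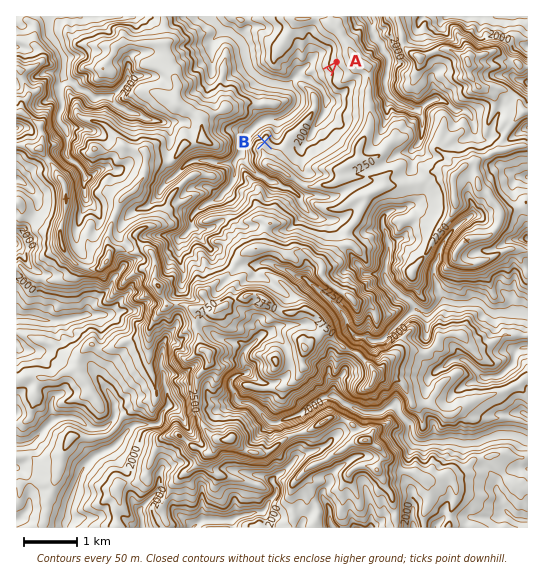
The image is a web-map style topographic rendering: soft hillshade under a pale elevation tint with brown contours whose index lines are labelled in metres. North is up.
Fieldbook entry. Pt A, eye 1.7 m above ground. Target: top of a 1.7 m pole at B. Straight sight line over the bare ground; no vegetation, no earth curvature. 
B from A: seen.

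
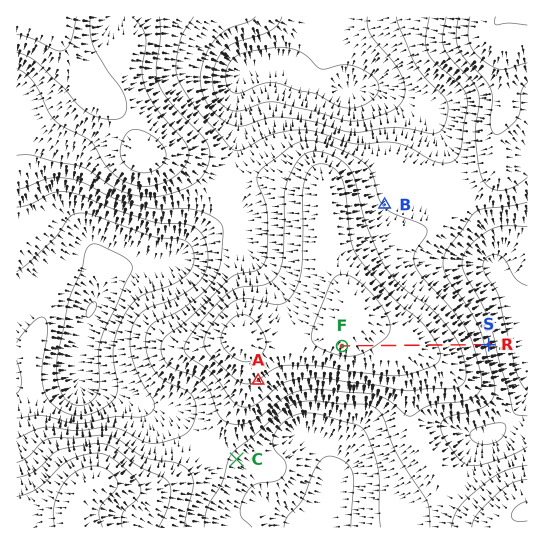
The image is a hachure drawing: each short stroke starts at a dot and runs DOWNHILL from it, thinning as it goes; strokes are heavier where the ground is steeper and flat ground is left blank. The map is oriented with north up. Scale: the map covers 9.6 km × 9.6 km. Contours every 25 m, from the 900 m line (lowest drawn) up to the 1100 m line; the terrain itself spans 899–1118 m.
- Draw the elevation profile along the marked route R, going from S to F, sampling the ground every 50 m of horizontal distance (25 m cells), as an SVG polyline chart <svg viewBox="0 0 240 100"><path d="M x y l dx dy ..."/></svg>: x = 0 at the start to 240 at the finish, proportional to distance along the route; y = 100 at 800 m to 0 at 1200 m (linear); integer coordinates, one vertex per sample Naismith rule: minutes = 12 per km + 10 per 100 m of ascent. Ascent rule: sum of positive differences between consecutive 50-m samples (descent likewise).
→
<svg viewBox="0 0 240 100"><path d="M0 52l4-1 5-2 4-1 4-2 5-1 4-1 5-2 4-1 4-1 5-1 4-1 4-1 5-1 4-1 4-1 5-1 4 0 5-1 4-1 4 0 5-1 4 0 4-1 5 0 4-1 4 0 5-1 4 0 5 0 4-1 4 0 5 0 4 0 4 0 5 0 4 0 4-1 5 0 4 0 5 0 4 0 4 0 5 0 4 0 4-1 5 0 4 0 4-1 5 0 4 0 5 0 4-1 4 0 5 0 4 0"/></svg>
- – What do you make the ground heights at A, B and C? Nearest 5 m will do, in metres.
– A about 1075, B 1025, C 995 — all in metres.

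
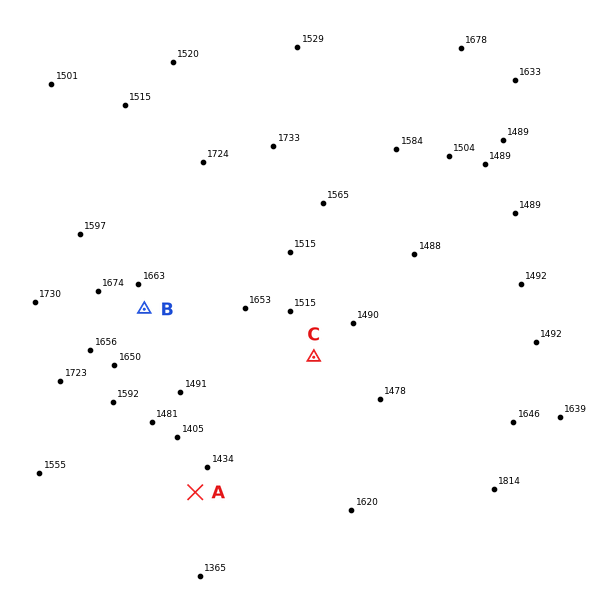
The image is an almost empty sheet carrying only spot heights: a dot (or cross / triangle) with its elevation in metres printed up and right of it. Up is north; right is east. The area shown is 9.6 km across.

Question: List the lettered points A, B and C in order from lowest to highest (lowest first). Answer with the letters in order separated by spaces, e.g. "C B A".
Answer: A C B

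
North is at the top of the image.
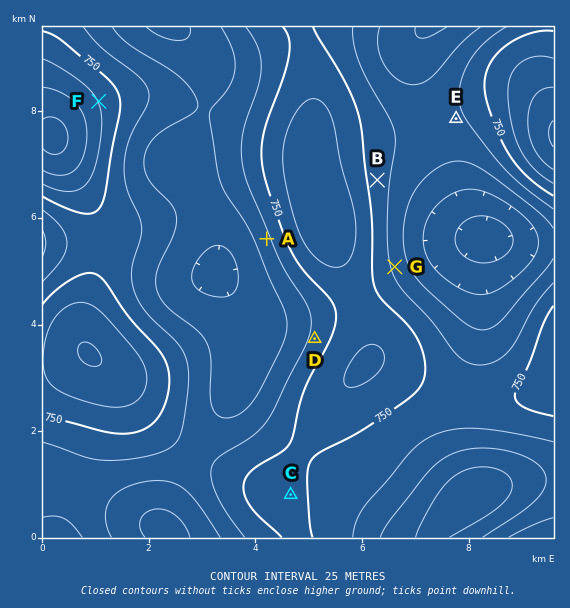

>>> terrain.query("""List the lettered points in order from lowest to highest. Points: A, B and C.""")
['A', 'B', 'C']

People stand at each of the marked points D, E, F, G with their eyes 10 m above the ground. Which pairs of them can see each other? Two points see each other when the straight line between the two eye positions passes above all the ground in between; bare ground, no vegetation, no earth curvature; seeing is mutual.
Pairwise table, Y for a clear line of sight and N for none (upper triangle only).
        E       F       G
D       N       Y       N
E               N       Y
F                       N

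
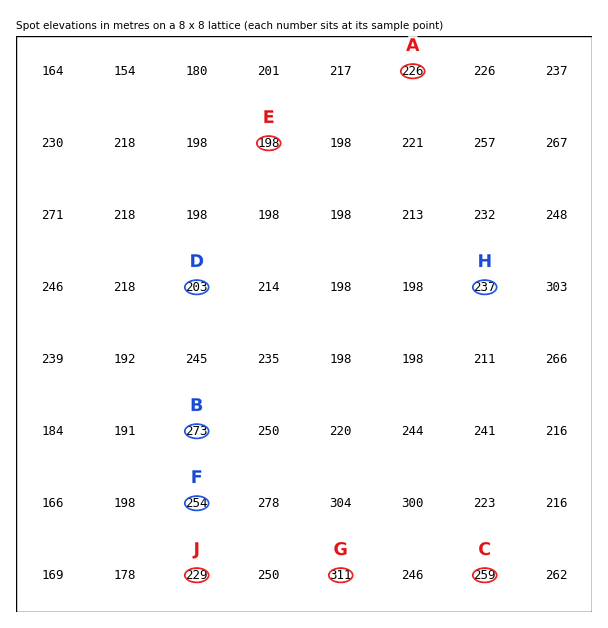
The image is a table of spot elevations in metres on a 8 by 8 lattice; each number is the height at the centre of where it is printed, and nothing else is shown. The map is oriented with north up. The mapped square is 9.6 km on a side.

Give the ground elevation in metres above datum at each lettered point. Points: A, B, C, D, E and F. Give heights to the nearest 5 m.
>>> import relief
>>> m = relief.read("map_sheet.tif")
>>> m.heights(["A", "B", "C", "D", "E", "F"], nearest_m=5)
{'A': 225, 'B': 275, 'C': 260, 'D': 205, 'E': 200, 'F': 255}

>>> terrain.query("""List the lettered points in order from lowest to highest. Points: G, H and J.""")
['J', 'H', 'G']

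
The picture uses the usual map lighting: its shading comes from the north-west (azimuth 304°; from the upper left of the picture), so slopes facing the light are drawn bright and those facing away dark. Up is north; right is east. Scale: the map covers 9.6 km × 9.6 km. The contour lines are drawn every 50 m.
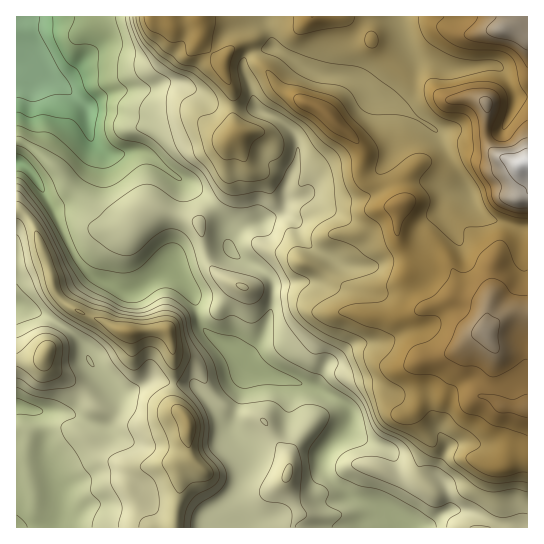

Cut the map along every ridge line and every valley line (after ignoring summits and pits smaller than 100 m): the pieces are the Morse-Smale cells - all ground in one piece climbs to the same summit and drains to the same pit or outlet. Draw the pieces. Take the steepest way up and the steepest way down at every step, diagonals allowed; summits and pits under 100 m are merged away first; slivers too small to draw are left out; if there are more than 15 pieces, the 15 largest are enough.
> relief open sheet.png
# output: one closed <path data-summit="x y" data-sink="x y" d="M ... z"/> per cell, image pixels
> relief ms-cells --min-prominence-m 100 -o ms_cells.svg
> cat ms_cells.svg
<path data-summit="527 163" data-sink="17 66" d="M398 16l-381 0-1 146 10 5 14 18 36 73 13 15 37 19 16-5 21-15 12 3 17 18 9 33 12 11 21 11 12 9 13-15 8-17 5-19 1-20 26-5 18 0 6-4 9-15-3-6-12-5-13-10-8-18-5-4-12-5 8-13 18-5 6 0 10 5 18 0 19-1 12-5 7-9 2-13 9-14 5-13 3-37-3-6 38 24 8 7 26 56 12 20 6 6 31 11 14 0 0-129-13-2-7-18-13-13-44 4-14-5-18-3-4-3-10-16z"/><path data-summit="486 333" data-sink="17 66" d="M395 104l-2 1 3 4-3 37-5 13-9 14-2 13-7 9-12 5-19 1-18 0-10-5-6 0-18 5-8 13 12 5 5 4 8 18 13 10 12 5 3 6-9 15-6 4-18 0-26 5-1 20-5 19-8 17-12 16 18 15 42 12 32 16 9 8 3 5 0 7-5 11 45 19 6 15 2 12-11 23-1 9 18 18 16 0 8-3 22-16 19 3 31 12 14 0 12 4 1-299-14-2-31-11-6-6-12-20-26-56-8-7z"/><path data-summit="129 331" data-sink="17 66" d="M19 163l-3 0 0 47 5 1 8 8 8 15 20 61 14 13 51 23 44-2 3 5 4 17 0 32 21 2 13 14 12 20 13 12 9 14 3 6 0 16-5 16-8 15-23 20-2 10 198-1-18-16-36-14-21-19-5-8 0-17 23-23 4-9 0-7-8-10-36-19-42-12-27-22-25-14-13-14-4-21-4-9-17-18-12-3-21 15-16 5-37-19-13-15-36-73-9-14z"/><path data-summit="187 423" data-sink="17 406" d="M154 379l-27 14-9 0-1 18-8 14-4 3-19-5-19-10-30-2 3 3 4 17 3 32 12 32 0 23-4 10 118 0 2-2 1-21 4-14 0-25 11-9-3-10 0-24-15-20 0-20z"/><path data-summit="129 331" data-sink="17 406" d="M21 211l-5 0 0 95 21 6 36 21 8 10 14 26 23 24 9 0 24-14 22 4 2-17-7-35-2-2-44 2-55-26-12-14-18-57-8-15z"/><path data-summit="46 353" data-sink="17 406" d="M21 307l-5 0 0 99 26 6 25 1 19 10 17 5 4-1 12-20-2-14-22-24-14-26-8-10-18-12z"/><path data-summit="502 30" data-sink="17 66" d="M527 16l-128 0 0 6 10 28 10 11 18 3 14 5 44-4 13 13 7 18 12 1z"/><path data-summit="187 423" data-sink="17 66" d="M191 384l-17 0-2 5 1 14 15 20 0 24 3 8-11 11 0 25-4 14-2 23 31 0 3-10 11-9 14-15 11-27 0-16-3-6-9-14-13-12-12-20z"/><path data-summit="527 163" data-sink="17 406" d="M22 407l-6 0 0 120 38 1 5-10 0-23-14-37 0-16-4-24-4-7z"/><path data-summit="527 163" data-sink="17 66" d="M349 432l-4 0-7 5-14 16 0 17 5 8 21 19 36 14 2-10 11-23-4-20-6-9-20-6z"/><path data-summit="527 163" data-sink="17 66" d="M454 509l-11 4-14 12-8 2 102 0-8-3-20-1-25-11z"/>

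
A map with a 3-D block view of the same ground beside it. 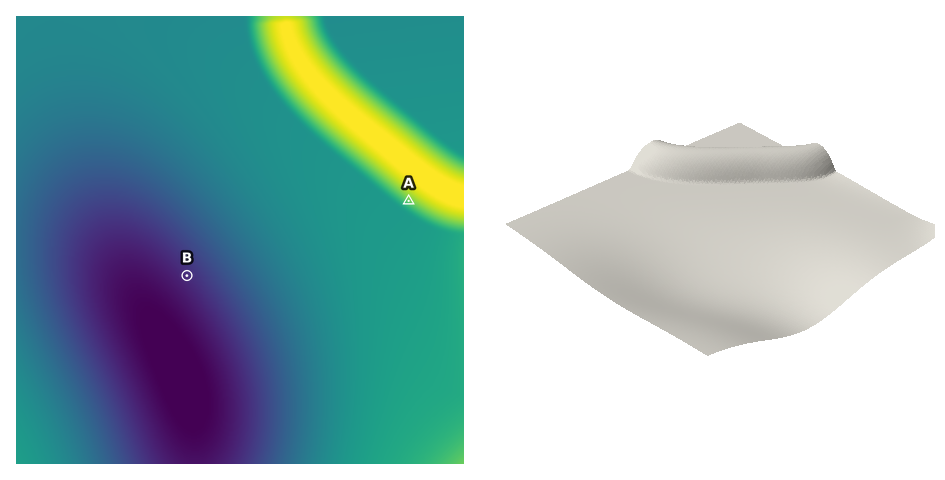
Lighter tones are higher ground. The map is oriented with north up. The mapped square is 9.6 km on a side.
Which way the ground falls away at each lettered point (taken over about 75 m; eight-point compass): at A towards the SW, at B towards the SW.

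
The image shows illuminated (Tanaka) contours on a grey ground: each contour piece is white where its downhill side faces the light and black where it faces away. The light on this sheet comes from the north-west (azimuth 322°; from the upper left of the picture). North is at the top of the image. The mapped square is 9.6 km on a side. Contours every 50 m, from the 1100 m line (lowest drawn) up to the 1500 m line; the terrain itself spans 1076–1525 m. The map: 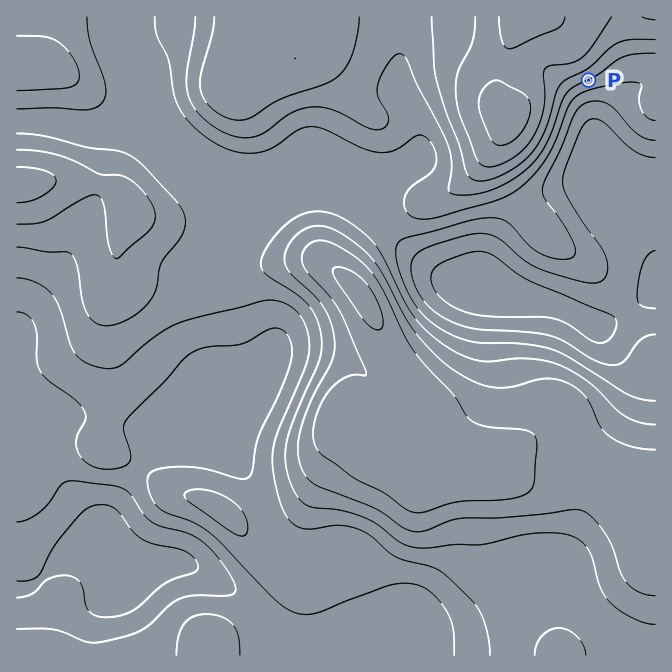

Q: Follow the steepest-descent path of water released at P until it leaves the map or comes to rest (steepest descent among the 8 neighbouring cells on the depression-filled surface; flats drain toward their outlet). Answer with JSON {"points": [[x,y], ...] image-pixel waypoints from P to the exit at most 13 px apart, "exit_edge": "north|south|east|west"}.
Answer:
{"points": [[589, 80], [590, 93], [590, 107], [590, 120], [592, 133], [595, 147], [597, 160], [602, 173], [610, 187], [622, 198], [635, 208], [649, 215], [655, 218]], "exit_edge": "east"}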